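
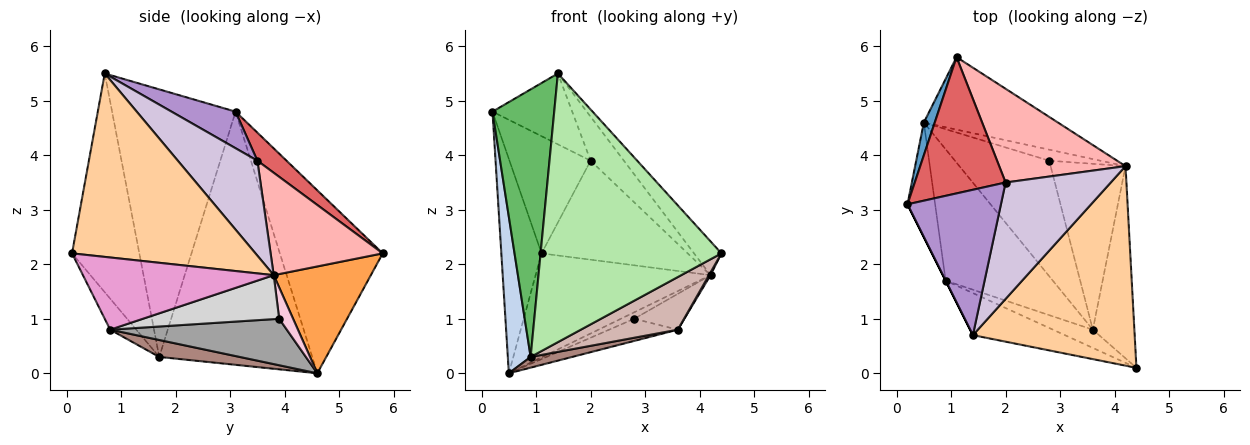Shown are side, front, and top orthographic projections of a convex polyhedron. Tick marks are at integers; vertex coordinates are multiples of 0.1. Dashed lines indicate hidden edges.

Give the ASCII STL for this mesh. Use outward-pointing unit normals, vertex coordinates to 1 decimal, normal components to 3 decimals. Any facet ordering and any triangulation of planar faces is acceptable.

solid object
 facet normal -0.930 0.363 0.055
  outer loop
   vertex 0.5 4.6 0.0
   vertex 0.2 3.1 4.8
   vertex 1.1 5.8 2.2
  endloop
 endfacet
 facet normal -0.983 -0.147 -0.107
  outer loop
   vertex 0.9 1.7 0.3
   vertex 0.2 3.1 4.8
   vertex 0.5 4.6 0.0
  endloop
 endfacet
 facet normal 0.415 0.747 -0.520
  outer loop
   vertex 4.2 3.8 1.8
   vertex 0.5 4.6 0.0
   vertex 1.1 5.8 2.2
  endloop
 endfacet
 facet normal 0.745 0.111 0.657
  outer loop
   vertex 1.4 0.7 5.5
   vertex 4.4 0.1 2.2
   vertex 4.2 3.8 1.8
  endloop
 endfacet
 facet normal -0.894 -0.447 0.000
  outer loop
   vertex 1.4 0.7 5.5
   vertex 0.2 3.1 4.8
   vertex 0.9 1.7 0.3
  endloop
 endfacet
 facet normal -0.345 -0.927 -0.145
  outer loop
   vertex 1.4 0.7 5.5
   vertex 0.9 1.7 0.3
   vertex 4.4 0.1 2.2
  endloop
 endfacet
 facet normal 0.228 0.635 0.738
  outer loop
   vertex 2.0 3.5 3.9
   vertex 1.1 5.8 2.2
   vertex 0.2 3.1 4.8
  endloop
 endfacet
 facet normal 0.487 0.634 0.601
  outer loop
   vertex 2.0 3.5 3.9
   vertex 4.2 3.8 1.8
   vertex 1.1 5.8 2.2
  endloop
 endfacet
 facet normal 0.332 0.413 0.848
  outer loop
   vertex 2.0 3.5 3.9
   vertex 0.2 3.1 4.8
   vertex 1.4 0.7 5.5
  endloop
 endfacet
 facet normal 0.645 0.270 0.715
  outer loop
   vertex 2.0 3.5 3.9
   vertex 1.4 0.7 5.5
   vertex 4.2 3.8 1.8
  endloop
 endfacet
 facet normal 0.156 -0.080 -0.985
  outer loop
   vertex 3.6 0.8 0.8
   vertex 0.9 1.7 0.3
   vertex 0.5 4.6 0.0
  endloop
 endfacet
 facet normal -0.247 -0.916 -0.317
  outer loop
   vertex 3.6 0.8 0.8
   vertex 4.4 0.1 2.2
   vertex 0.9 1.7 0.3
  endloop
 endfacet
 facet normal 0.867 -0.007 -0.499
  outer loop
   vertex 3.6 0.8 0.8
   vertex 4.2 3.8 1.8
   vertex 4.4 0.1 2.2
  endloop
 endfacet
 facet normal 0.468 0.447 -0.762
  outer loop
   vertex 2.8 3.9 1.0
   vertex 0.5 4.6 0.0
   vertex 4.2 3.8 1.8
  endloop
 endfacet
 facet normal 0.436 0.170 -0.884
  outer loop
   vertex 2.8 3.9 1.0
   vertex 3.6 0.8 0.8
   vertex 0.5 4.6 0.0
  endloop
 endfacet
 facet normal 0.498 0.183 -0.848
  outer loop
   vertex 2.8 3.9 1.0
   vertex 4.2 3.8 1.8
   vertex 3.6 0.8 0.8
  endloop
 endfacet
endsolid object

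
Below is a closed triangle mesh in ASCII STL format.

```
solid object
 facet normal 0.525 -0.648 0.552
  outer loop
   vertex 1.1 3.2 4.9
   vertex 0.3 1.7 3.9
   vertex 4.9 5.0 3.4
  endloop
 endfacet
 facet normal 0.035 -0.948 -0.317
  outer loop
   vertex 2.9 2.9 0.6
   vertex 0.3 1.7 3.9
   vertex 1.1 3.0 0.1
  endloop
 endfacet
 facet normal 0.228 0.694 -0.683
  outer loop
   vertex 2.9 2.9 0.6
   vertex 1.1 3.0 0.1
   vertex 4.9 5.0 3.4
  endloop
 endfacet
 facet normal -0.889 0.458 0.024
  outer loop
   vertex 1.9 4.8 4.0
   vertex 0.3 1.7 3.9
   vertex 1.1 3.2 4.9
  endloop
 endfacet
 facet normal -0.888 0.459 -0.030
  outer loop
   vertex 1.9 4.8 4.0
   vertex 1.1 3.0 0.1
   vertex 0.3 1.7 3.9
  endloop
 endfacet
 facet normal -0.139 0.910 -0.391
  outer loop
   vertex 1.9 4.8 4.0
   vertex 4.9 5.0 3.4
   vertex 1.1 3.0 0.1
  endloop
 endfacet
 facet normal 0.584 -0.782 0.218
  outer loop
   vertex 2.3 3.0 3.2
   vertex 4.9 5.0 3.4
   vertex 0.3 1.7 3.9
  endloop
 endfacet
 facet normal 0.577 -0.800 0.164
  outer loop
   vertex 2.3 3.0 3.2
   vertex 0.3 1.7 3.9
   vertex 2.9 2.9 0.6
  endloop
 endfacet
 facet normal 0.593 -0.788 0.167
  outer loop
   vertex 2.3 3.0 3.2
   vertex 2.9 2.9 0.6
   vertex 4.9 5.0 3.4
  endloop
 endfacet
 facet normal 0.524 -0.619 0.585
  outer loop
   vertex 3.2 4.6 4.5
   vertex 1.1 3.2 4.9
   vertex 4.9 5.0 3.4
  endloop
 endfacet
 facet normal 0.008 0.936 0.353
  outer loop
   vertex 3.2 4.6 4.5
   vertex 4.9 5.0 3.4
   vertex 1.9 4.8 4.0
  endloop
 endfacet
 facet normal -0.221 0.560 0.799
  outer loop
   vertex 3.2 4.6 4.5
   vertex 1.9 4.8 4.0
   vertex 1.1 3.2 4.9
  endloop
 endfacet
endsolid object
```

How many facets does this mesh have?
12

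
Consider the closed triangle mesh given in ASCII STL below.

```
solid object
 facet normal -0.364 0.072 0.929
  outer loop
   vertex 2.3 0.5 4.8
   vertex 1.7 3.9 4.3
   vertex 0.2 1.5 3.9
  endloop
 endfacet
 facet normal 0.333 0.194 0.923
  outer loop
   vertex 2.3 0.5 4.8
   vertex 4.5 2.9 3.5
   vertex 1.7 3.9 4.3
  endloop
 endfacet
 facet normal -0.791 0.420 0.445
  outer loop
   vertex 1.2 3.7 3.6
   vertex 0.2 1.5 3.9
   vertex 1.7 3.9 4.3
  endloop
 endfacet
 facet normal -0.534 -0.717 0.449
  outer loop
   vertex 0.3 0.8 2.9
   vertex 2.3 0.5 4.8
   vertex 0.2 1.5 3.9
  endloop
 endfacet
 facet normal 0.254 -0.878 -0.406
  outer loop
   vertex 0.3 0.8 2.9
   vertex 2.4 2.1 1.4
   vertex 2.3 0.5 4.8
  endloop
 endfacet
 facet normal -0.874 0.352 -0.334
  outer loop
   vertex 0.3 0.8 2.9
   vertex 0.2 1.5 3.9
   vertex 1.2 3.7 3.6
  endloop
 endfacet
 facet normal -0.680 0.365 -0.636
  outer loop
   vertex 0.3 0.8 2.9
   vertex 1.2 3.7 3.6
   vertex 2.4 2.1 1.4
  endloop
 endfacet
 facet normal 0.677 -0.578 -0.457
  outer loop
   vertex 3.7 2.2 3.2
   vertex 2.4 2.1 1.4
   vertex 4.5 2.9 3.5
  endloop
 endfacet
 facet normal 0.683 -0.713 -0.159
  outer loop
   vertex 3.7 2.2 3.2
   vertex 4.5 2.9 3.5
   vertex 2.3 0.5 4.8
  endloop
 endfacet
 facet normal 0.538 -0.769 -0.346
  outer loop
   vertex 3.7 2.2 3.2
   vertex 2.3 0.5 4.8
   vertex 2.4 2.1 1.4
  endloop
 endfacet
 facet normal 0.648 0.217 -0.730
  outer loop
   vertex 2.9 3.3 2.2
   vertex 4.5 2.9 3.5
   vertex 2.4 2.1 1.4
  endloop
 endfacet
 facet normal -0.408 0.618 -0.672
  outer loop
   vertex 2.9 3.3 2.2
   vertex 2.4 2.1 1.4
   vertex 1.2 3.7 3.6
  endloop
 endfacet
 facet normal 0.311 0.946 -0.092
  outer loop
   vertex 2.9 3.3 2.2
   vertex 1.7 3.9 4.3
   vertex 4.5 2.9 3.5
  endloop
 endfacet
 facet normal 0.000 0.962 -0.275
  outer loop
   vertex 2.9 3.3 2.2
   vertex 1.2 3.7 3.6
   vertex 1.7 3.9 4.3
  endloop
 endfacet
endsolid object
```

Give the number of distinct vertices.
9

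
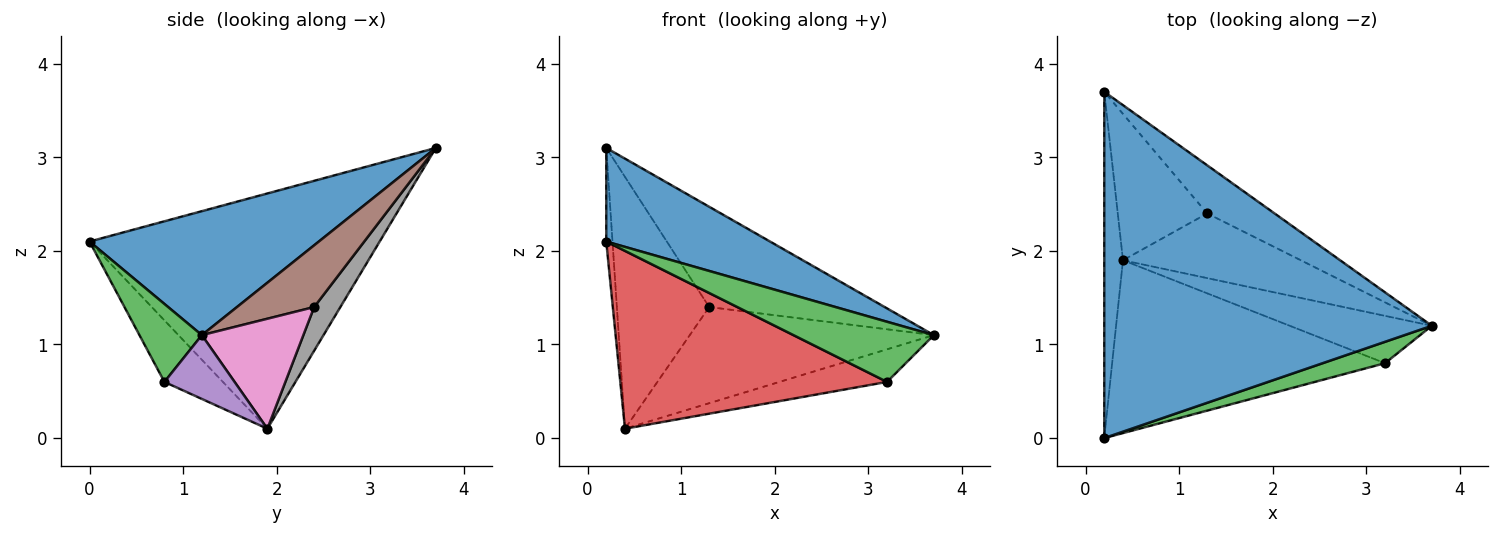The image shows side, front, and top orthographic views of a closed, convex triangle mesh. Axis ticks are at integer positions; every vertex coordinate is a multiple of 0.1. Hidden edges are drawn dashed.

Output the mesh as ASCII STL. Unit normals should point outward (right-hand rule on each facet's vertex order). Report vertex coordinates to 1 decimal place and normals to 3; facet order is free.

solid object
 facet normal 0.343 -0.245 0.907
  outer loop
   vertex 0.2 3.7 3.1
   vertex 0.2 0.0 2.1
   vertex 3.7 1.2 1.1
  endloop
 endfacet
 facet normal -0.997 0.021 -0.079
  outer loop
   vertex 0.4 1.9 0.1
   vertex 0.2 0.0 2.1
   vertex 0.2 3.7 3.1
  endloop
 endfacet
 facet normal 0.386 -0.869 0.309
  outer loop
   vertex 3.2 0.8 0.6
   vertex 3.7 1.2 1.1
   vertex 0.2 0.0 2.1
  endloop
 endfacet
 facet normal -0.155 -0.708 -0.689
  outer loop
   vertex 3.2 0.8 0.6
   vertex 0.2 0.0 2.1
   vertex 0.4 1.9 0.1
  endloop
 endfacet
 facet normal 0.347 0.532 -0.772
  outer loop
   vertex 3.2 0.8 0.6
   vertex 0.4 1.9 0.1
   vertex 3.7 1.2 1.1
  endloop
 endfacet
 facet normal 0.369 0.838 -0.402
  outer loop
   vertex 1.3 2.4 1.4
   vertex 0.2 3.7 3.1
   vertex 3.7 1.2 1.1
  endloop
 endfacet
 facet normal 0.326 0.784 -0.528
  outer loop
   vertex 1.3 2.4 1.4
   vertex 3.7 1.2 1.1
   vertex 0.4 1.9 0.1
  endloop
 endfacet
 facet normal 0.238 0.840 -0.488
  outer loop
   vertex 1.3 2.4 1.4
   vertex 0.4 1.9 0.1
   vertex 0.2 3.7 3.1
  endloop
 endfacet
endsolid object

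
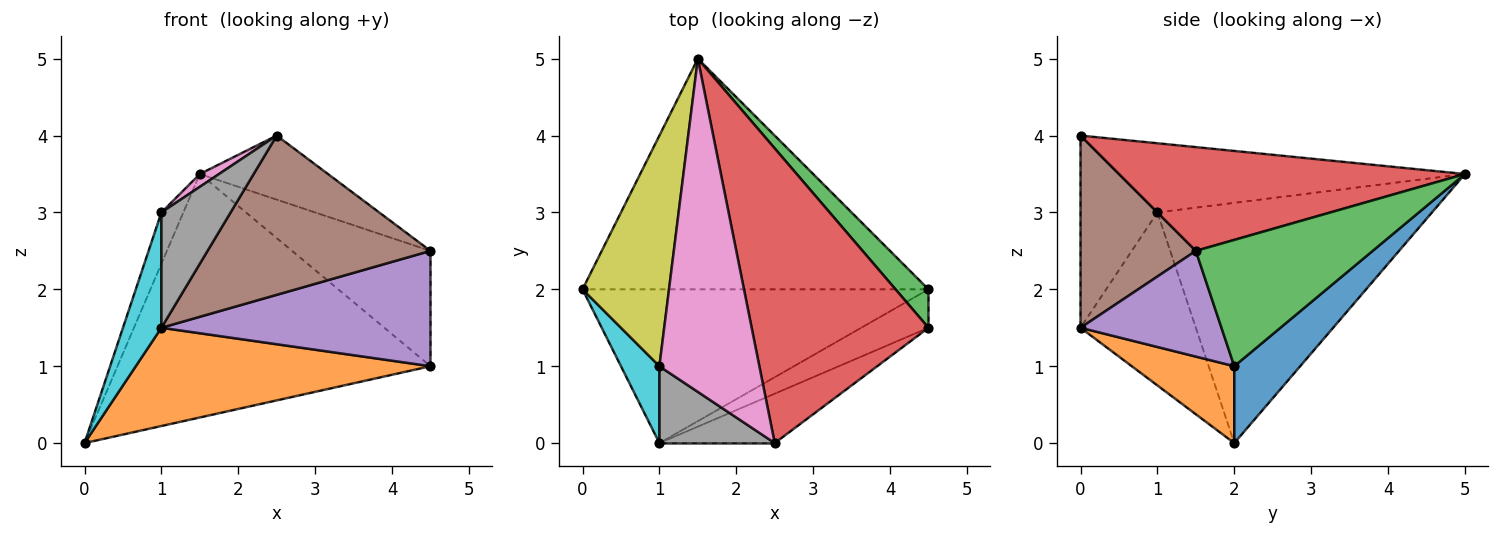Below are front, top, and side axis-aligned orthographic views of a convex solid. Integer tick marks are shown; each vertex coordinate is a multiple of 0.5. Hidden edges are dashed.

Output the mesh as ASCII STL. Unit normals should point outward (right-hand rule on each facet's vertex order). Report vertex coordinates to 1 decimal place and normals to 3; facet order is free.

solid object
 facet normal 0.151 0.718 -0.680
  outer loop
   vertex 1.5 5.0 3.5
   vertex 4.5 2.0 1.0
   vertex 0.0 2.0 0.0
  endloop
 endfacet
 facet normal 0.184 -0.529 -0.828
  outer loop
   vertex 1.0 0.0 1.5
   vertex 0.0 2.0 0.0
   vertex 4.5 2.0 1.0
  endloop
 endfacet
 facet normal 0.771 0.604 0.201
  outer loop
   vertex 4.5 1.5 2.5
   vertex 4.5 2.0 1.0
   vertex 1.5 5.0 3.5
  endloop
 endfacet
 facet normal 0.498 0.184 0.848
  outer loop
   vertex 4.5 1.5 2.5
   vertex 1.5 5.0 3.5
   vertex 2.5 0.0 4.0
  endloop
 endfacet
 facet normal 0.445 -0.850 -0.283
  outer loop
   vertex 4.5 1.5 2.5
   vertex 1.0 0.0 1.5
   vertex 4.5 2.0 1.0
  endloop
 endfacet
 facet normal 0.443 -0.856 -0.266
  outer loop
   vertex 4.5 1.5 2.5
   vertex 2.5 0.0 4.0
   vertex 1.0 0.0 1.5
  endloop
 endfacet
 facet normal -0.569 -0.032 0.822
  outer loop
   vertex 1.0 1.0 3.0
   vertex 2.5 0.0 4.0
   vertex 1.5 5.0 3.5
  endloop
 endfacet
 facet normal -0.679 -0.611 0.407
  outer loop
   vertex 1.0 1.0 3.0
   vertex 1.0 0.0 1.5
   vertex 2.5 0.0 4.0
  endloop
 endfacet
 facet normal -0.938 0.075 0.338
  outer loop
   vertex 1.0 1.0 3.0
   vertex 1.5 5.0 3.5
   vertex 0.0 2.0 0.0
  endloop
 endfacet
 facet normal -0.928 -0.309 0.206
  outer loop
   vertex 1.0 1.0 3.0
   vertex 0.0 2.0 0.0
   vertex 1.0 0.0 1.5
  endloop
 endfacet
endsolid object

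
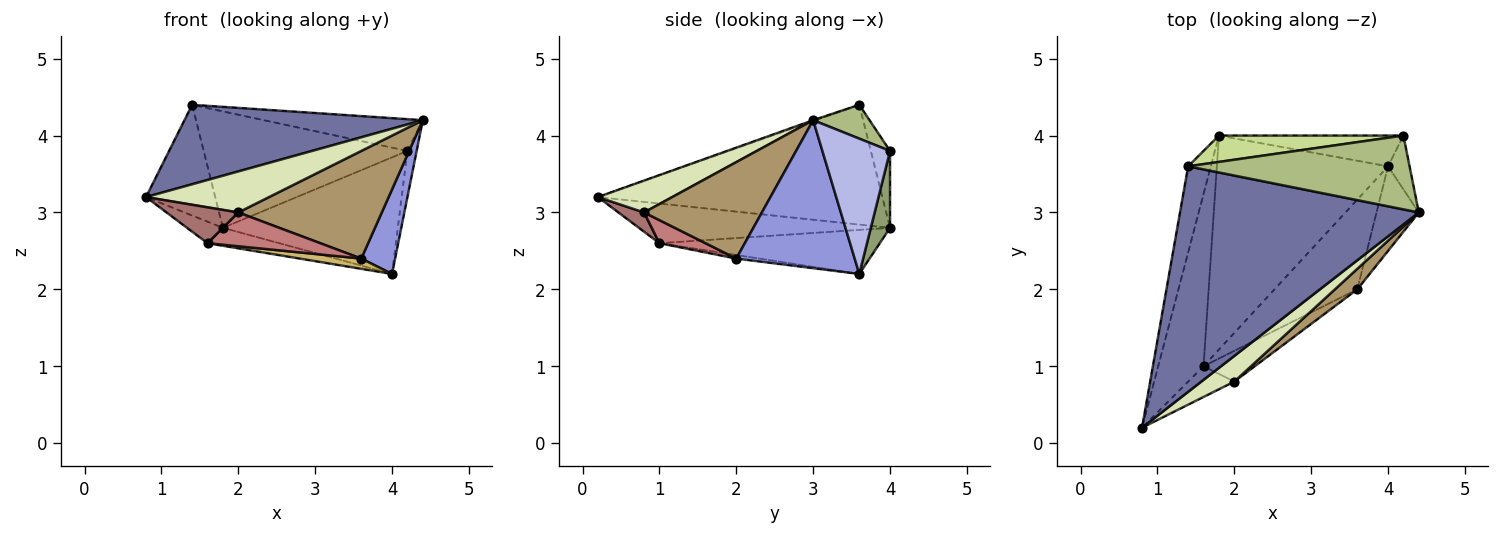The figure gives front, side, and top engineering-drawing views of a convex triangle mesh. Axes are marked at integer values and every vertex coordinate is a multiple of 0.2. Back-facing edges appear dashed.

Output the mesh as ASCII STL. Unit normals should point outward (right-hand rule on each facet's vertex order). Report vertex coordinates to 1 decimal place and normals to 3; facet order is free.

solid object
 facet normal -0.004 -0.332 0.943
  outer loop
   vertex 1.4 3.6 4.4
   vertex 0.8 0.2 3.2
   vertex 4.4 3.0 4.2
  endloop
 endfacet
 facet normal -0.956 0.232 -0.181
  outer loop
   vertex 1.4 3.6 4.4
   vertex 1.8 4.0 2.8
   vertex 0.8 0.2 3.2
  endloop
 endfacet
 facet normal 0.927 -0.265 -0.265
  outer loop
   vertex 3.6 2.0 2.4
   vertex 4.0 3.6 2.2
   vertex 4.4 3.0 4.2
  endloop
 endfacet
 facet normal 0.979 0.133 -0.156
  outer loop
   vertex 4.2 4.0 3.8
   vertex 4.4 3.0 4.2
   vertex 4.0 3.6 2.2
  endloop
 endfacet
 facet normal 0.106 0.962 -0.254
  outer loop
   vertex 4.2 4.0 3.8
   vertex 4.0 3.6 2.2
   vertex 1.8 4.0 2.8
  endloop
 endfacet
 facet normal 0.139 0.392 0.910
  outer loop
   vertex 4.2 4.0 3.8
   vertex 1.4 3.6 4.4
   vertex 4.4 3.0 4.2
  endloop
 endfacet
 facet normal -0.092 0.971 0.220
  outer loop
   vertex 4.2 4.0 3.8
   vertex 1.8 4.0 2.8
   vertex 1.4 3.6 4.4
  endloop
 endfacet
 facet normal 0.456 -0.755 0.472
  outer loop
   vertex 2.0 0.8 3.0
   vertex 4.4 3.0 4.2
   vertex 0.8 0.2 3.2
  endloop
 endfacet
 facet normal 0.628 -0.764 0.146
  outer loop
   vertex 2.0 0.8 3.0
   vertex 3.6 2.0 2.4
   vertex 4.4 3.0 4.2
  endloop
 endfacet
 facet normal -0.043 -0.113 -0.993
  outer loop
   vertex 1.6 1.0 2.6
   vertex 4.0 3.6 2.2
   vertex 3.6 2.0 2.4
  endloop
 endfacet
 facet normal -0.656 0.094 -0.749
  outer loop
   vertex 1.6 1.0 2.6
   vertex 0.8 0.2 3.2
   vertex 1.8 4.0 2.8
  endloop
 endfacet
 facet normal -0.249 0.081 -0.965
  outer loop
   vertex 1.6 1.0 2.6
   vertex 1.8 4.0 2.8
   vertex 4.0 3.6 2.2
  endloop
 endfacet
 facet normal 0.262 -0.733 -0.628
  outer loop
   vertex 1.6 1.0 2.6
   vertex 2.0 0.8 3.0
   vertex 0.8 0.2 3.2
  endloop
 endfacet
 facet normal 0.290 -0.708 -0.644
  outer loop
   vertex 1.6 1.0 2.6
   vertex 3.6 2.0 2.4
   vertex 2.0 0.8 3.0
  endloop
 endfacet
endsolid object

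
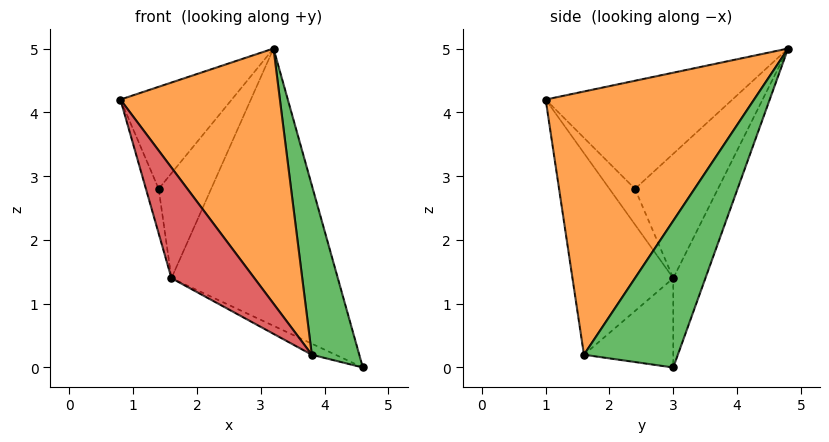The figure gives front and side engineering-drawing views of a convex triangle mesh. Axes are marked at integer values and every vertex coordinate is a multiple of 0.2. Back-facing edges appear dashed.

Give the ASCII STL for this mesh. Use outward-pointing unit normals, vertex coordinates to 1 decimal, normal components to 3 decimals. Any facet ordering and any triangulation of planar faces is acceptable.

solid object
 facet normal -0.176 0.910 -0.377
  outer loop
   vertex 1.6 3.0 1.4
   vertex 3.2 4.8 5.0
   vertex 4.6 3.0 0.0
  endloop
 endfacet
 facet normal 0.709 -0.543 0.450
  outer loop
   vertex 3.8 1.6 0.2
   vertex 3.2 4.8 5.0
   vertex 0.8 1.0 4.2
  endloop
 endfacet
 facet normal 0.825 -0.417 0.381
  outer loop
   vertex 3.8 1.6 0.2
   vertex 4.6 3.0 0.0
   vertex 3.2 4.8 5.0
  endloop
 endfacet
 facet normal -0.640 -0.527 -0.559
  outer loop
   vertex 3.8 1.6 0.2
   vertex 0.8 1.0 4.2
   vertex 1.6 3.0 1.4
  endloop
 endfacet
 facet normal -0.420 0.111 -0.901
  outer loop
   vertex 3.8 1.6 0.2
   vertex 1.6 3.0 1.4
   vertex 4.6 3.0 0.0
  endloop
 endfacet
 facet normal -0.850 0.507 0.143
  outer loop
   vertex 1.4 2.4 2.8
   vertex 0.8 1.0 4.2
   vertex 3.2 4.8 5.0
  endloop
 endfacet
 facet normal -0.893 0.446 0.064
  outer loop
   vertex 1.4 2.4 2.8
   vertex 1.6 3.0 1.4
   vertex 0.8 1.0 4.2
  endloop
 endfacet
 facet normal -0.840 0.531 0.108
  outer loop
   vertex 1.4 2.4 2.8
   vertex 3.2 4.8 5.0
   vertex 1.6 3.0 1.4
  endloop
 endfacet
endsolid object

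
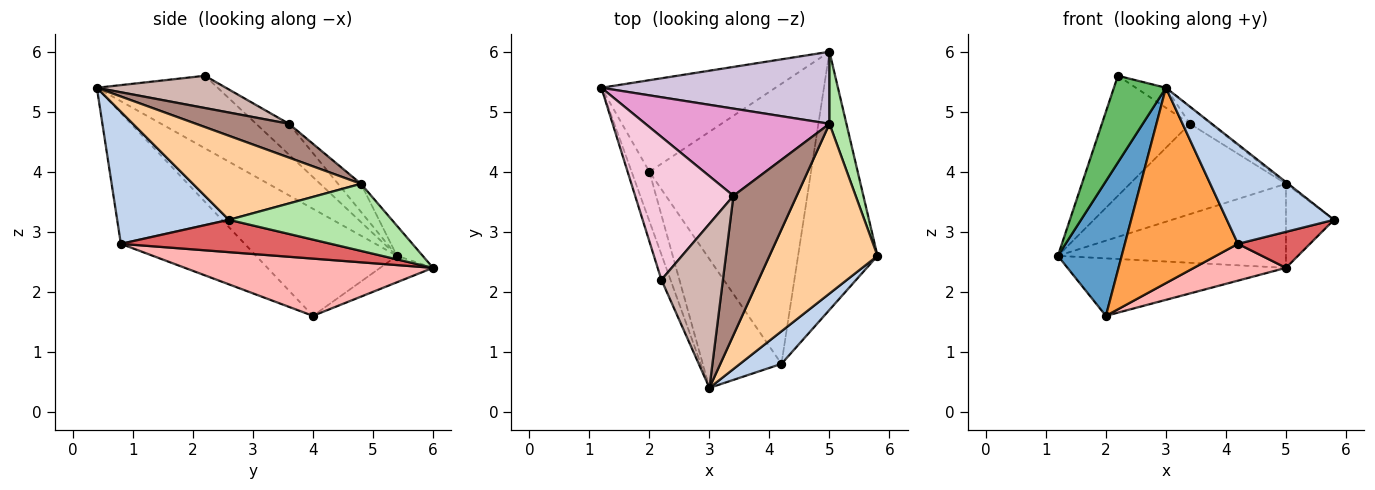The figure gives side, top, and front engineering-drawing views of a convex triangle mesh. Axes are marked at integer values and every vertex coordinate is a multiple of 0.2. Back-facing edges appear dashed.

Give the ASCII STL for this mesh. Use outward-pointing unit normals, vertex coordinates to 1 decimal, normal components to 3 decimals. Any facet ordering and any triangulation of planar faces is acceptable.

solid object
 facet normal -0.901 -0.408 -0.149
  outer loop
   vertex 2.0 4.0 1.6
   vertex 3.0 0.4 5.4
   vertex 1.2 5.4 2.6
  endloop
 endfacet
 facet normal 0.704 -0.675 0.221
  outer loop
   vertex 4.2 0.8 2.8
   vertex 5.8 2.6 3.2
   vertex 3.0 0.4 5.4
  endloop
 endfacet
 facet normal -0.675 -0.616 -0.406
  outer loop
   vertex 4.2 0.8 2.8
   vertex 3.0 0.4 5.4
   vertex 2.0 4.0 1.6
  endloop
 endfacet
 facet normal 0.614 0.008 0.789
  outer loop
   vertex 5.0 4.8 3.8
   vertex 3.0 0.4 5.4
   vertex 5.8 2.6 3.2
  endloop
 endfacet
 facet normal -0.912 -0.393 -0.115
  outer loop
   vertex 2.2 2.2 5.6
   vertex 1.2 5.4 2.6
   vertex 3.0 0.4 5.4
  endloop
 endfacet
 facet normal 0.932 0.275 0.236
  outer loop
   vertex 5.0 6.0 2.4
   vertex 5.0 4.8 3.8
   vertex 5.8 2.6 3.2
  endloop
 endfacet
 facet normal 0.374 -0.128 -0.919
  outer loop
   vertex 5.0 6.0 2.4
   vertex 5.8 2.6 3.2
   vertex 4.2 0.8 2.8
  endloop
 endfacet
 facet normal 0.331 -0.123 -0.935
  outer loop
   vertex 5.0 6.0 2.4
   vertex 4.2 0.8 2.8
   vertex 2.0 4.0 1.6
  endloop
 endfacet
 facet normal -0.127 0.527 -0.840
  outer loop
   vertex 5.0 6.0 2.4
   vertex 2.0 4.0 1.6
   vertex 1.2 5.4 2.6
  endloop
 endfacet
 facet normal -0.085 0.756 0.648
  outer loop
   vertex 5.0 6.0 2.4
   vertex 1.2 5.4 2.6
   vertex 5.0 4.8 3.8
  endloop
 endfacet
 facet normal 0.469 0.106 0.877
  outer loop
   vertex 3.4 3.6 4.8
   vertex 3.0 0.4 5.4
   vertex 5.0 4.8 3.8
  endloop
 endfacet
 facet normal 0.462 0.107 0.880
  outer loop
   vertex 3.4 3.6 4.8
   vertex 2.2 2.2 5.6
   vertex 3.0 0.4 5.4
  endloop
 endfacet
 facet normal -0.105 0.716 0.691
  outer loop
   vertex 3.4 3.6 4.8
   vertex 5.0 4.8 3.8
   vertex 1.2 5.4 2.6
  endloop
 endfacet
 facet normal -0.233 0.625 0.745
  outer loop
   vertex 3.4 3.6 4.8
   vertex 1.2 5.4 2.6
   vertex 2.2 2.2 5.6
  endloop
 endfacet
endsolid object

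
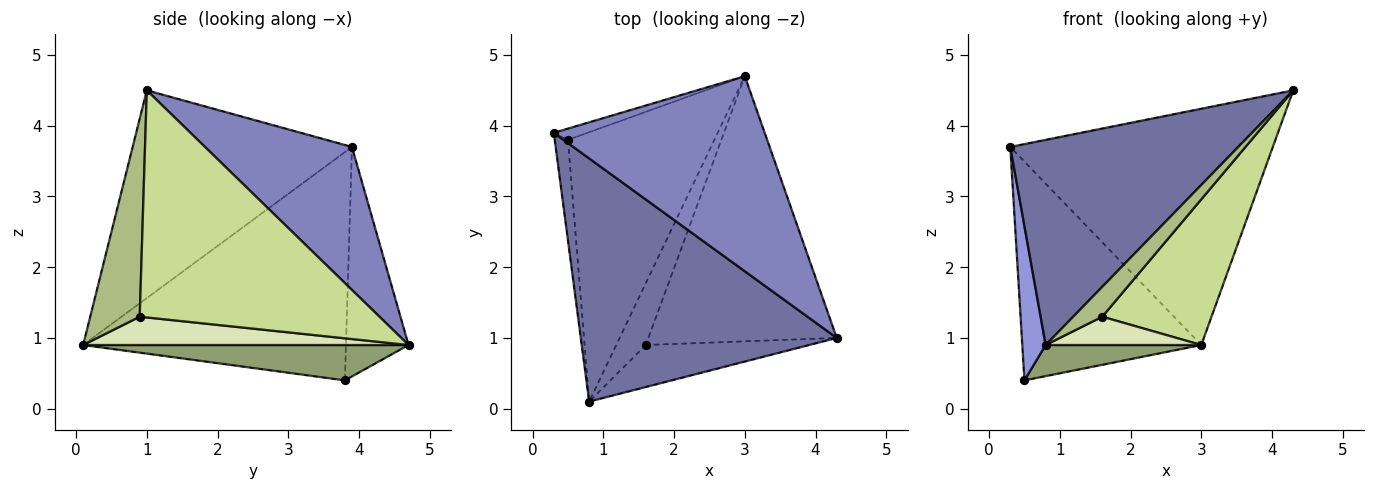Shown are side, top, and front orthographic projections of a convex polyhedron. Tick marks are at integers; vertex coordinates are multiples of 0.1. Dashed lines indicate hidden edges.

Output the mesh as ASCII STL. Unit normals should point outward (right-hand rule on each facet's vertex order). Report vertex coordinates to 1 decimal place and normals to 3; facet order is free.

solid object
 facet normal -0.527 -0.548 0.650
  outer loop
   vertex 0.8 0.1 0.9
   vertex 4.3 1.0 4.5
   vertex 0.3 3.9 3.7
  endloop
 endfacet
 facet normal 0.396 0.708 0.585
  outer loop
   vertex 3.0 4.7 0.9
   vertex 0.3 3.9 3.7
   vertex 4.3 1.0 4.5
  endloop
 endfacet
 facet normal -0.994 -0.088 -0.058
  outer loop
   vertex 0.5 3.8 0.4
   vertex 0.8 0.1 0.9
   vertex 0.3 3.9 3.7
  endloop
 endfacet
 facet normal -0.330 0.943 -0.049
  outer loop
   vertex 0.5 3.8 0.4
   vertex 0.3 3.9 3.7
   vertex 3.0 4.7 0.9
  endloop
 endfacet
 facet normal 0.233 -0.112 -0.966
  outer loop
   vertex 0.5 3.8 0.4
   vertex 3.0 4.7 0.9
   vertex 0.8 0.1 0.9
  endloop
 endfacet
 facet normal 0.703 -0.413 -0.580
  outer loop
   vertex 1.6 0.9 1.3
   vertex 4.3 1.0 4.5
   vertex 0.8 0.1 0.9
  endloop
 endfacet
 facet normal 0.726 -0.331 -0.602
  outer loop
   vertex 1.6 0.9 1.3
   vertex 3.0 4.7 0.9
   vertex 4.3 1.0 4.5
  endloop
 endfacet
 facet normal 0.657 -0.314 -0.685
  outer loop
   vertex 1.6 0.9 1.3
   vertex 0.8 0.1 0.9
   vertex 3.0 4.7 0.9
  endloop
 endfacet
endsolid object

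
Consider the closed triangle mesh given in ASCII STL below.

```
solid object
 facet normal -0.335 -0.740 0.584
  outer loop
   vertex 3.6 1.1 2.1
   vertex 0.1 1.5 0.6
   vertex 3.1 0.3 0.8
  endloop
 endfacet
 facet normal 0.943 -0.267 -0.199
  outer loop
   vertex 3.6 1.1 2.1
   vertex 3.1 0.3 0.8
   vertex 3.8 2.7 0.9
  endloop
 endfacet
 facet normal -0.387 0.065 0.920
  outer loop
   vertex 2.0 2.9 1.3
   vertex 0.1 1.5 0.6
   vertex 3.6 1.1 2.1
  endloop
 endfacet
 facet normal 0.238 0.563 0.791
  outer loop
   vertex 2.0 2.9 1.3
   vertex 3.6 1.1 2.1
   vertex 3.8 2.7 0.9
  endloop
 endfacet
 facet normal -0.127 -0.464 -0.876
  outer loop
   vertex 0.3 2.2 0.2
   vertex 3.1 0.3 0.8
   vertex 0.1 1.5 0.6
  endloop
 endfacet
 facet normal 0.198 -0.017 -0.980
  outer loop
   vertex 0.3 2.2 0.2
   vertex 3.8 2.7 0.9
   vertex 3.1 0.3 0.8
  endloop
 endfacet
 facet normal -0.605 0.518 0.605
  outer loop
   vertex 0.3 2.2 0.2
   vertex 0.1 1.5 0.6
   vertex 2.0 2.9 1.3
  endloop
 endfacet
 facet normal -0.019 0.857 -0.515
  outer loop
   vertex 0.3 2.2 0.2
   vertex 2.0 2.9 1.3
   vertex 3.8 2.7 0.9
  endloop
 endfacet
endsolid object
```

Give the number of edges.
12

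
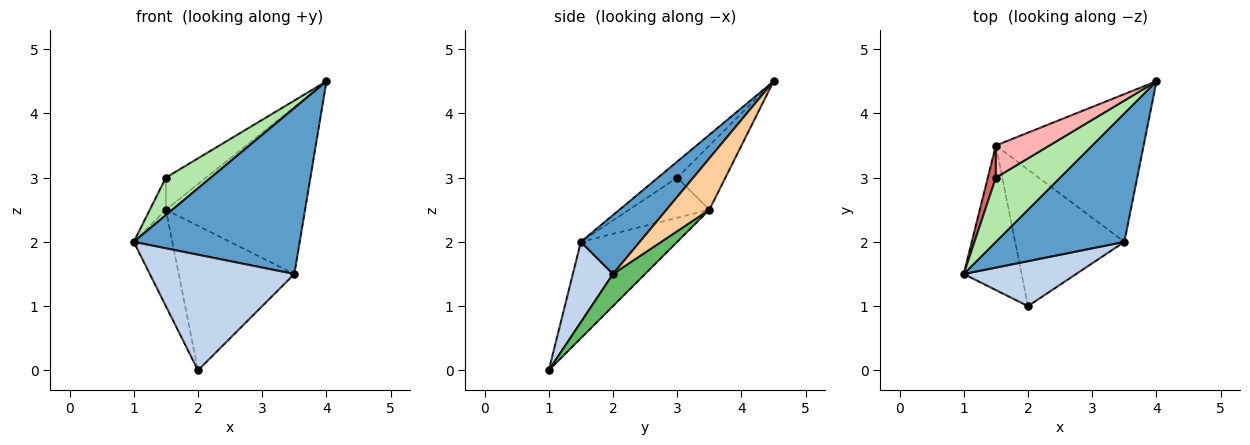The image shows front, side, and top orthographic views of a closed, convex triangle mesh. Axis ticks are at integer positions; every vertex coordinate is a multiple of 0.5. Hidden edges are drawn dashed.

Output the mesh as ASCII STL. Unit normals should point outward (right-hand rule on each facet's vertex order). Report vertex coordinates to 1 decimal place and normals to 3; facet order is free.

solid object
 facet normal 0.270 -0.761 0.589
  outer loop
   vertex 3.5 2.0 1.5
   vertex 4.0 4.5 4.5
   vertex 1.0 1.5 2.0
  endloop
 endfacet
 facet normal 0.251 -0.902 0.351
  outer loop
   vertex 3.5 2.0 1.5
   vertex 1.0 1.5 2.0
   vertex 2.0 1.0 0.0
  endloop
 endfacet
 facet normal -0.811 0.324 -0.487
  outer loop
   vertex 1.5 3.5 2.5
   vertex 2.0 1.0 0.0
   vertex 1.0 1.5 2.0
  endloop
 endfacet
 facet normal 0.225 0.730 -0.646
  outer loop
   vertex 1.5 3.5 2.5
   vertex 4.0 4.5 4.5
   vertex 3.5 2.0 1.5
  endloop
 endfacet
 facet normal 0.198 0.713 -0.673
  outer loop
   vertex 1.5 3.5 2.5
   vertex 3.5 2.0 1.5
   vertex 2.0 1.0 0.0
  endloop
 endfacet
 facet normal -0.211 -0.493 0.844
  outer loop
   vertex 1.5 3.0 3.0
   vertex 1.0 1.5 2.0
   vertex 4.0 4.5 4.5
  endloop
 endfacet
 facet normal -0.962 0.192 0.192
  outer loop
   vertex 1.5 3.0 3.0
   vertex 1.5 3.5 2.5
   vertex 1.0 1.5 2.0
  endloop
 endfacet
 facet normal -0.647 0.539 0.539
  outer loop
   vertex 1.5 3.0 3.0
   vertex 4.0 4.5 4.5
   vertex 1.5 3.5 2.5
  endloop
 endfacet
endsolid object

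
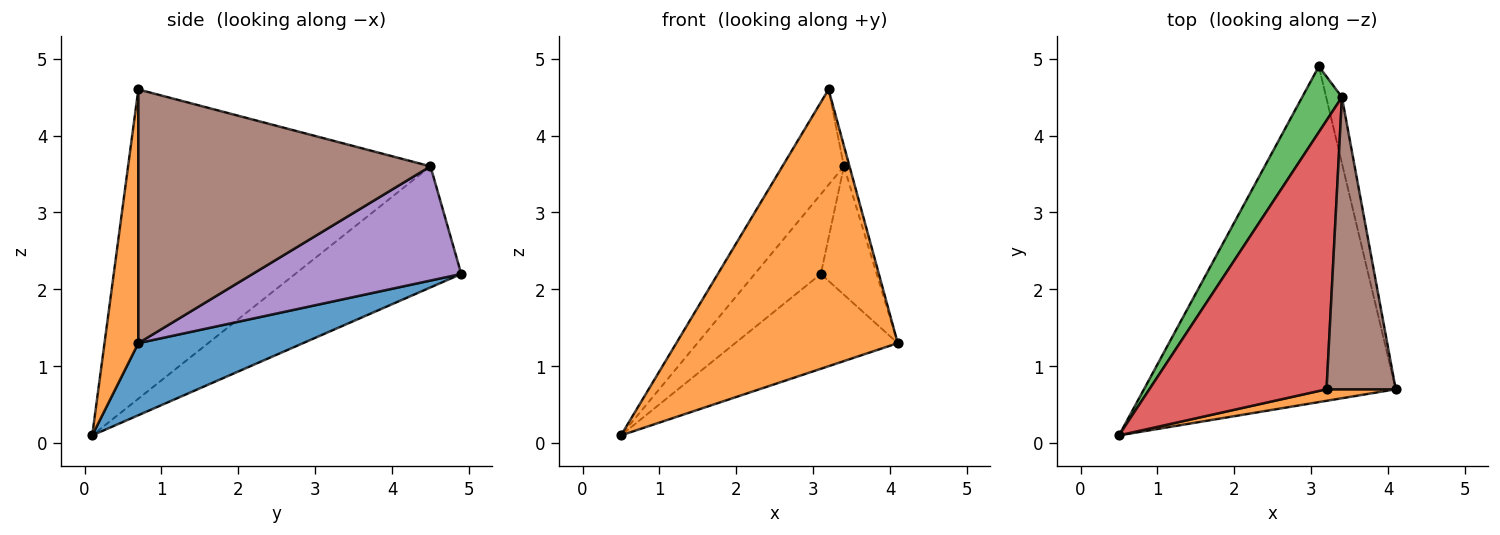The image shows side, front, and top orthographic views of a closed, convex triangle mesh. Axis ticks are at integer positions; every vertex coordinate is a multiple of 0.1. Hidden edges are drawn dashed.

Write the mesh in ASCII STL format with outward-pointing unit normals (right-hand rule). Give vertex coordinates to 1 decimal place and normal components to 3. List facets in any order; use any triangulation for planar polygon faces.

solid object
 facet normal 0.266 0.262 -0.928
  outer loop
   vertex 3.1 4.9 2.2
   vertex 4.1 0.7 1.3
   vertex 0.5 0.1 0.1
  endloop
 endfacet
 facet normal 0.151 -0.988 0.041
  outer loop
   vertex 3.2 0.7 4.6
   vertex 0.5 0.1 0.1
   vertex 4.1 0.7 1.3
  endloop
 endfacet
 facet normal -0.889 0.354 0.292
  outer loop
   vertex 3.4 4.5 3.6
   vertex 3.1 4.9 2.2
   vertex 0.5 0.1 0.1
  endloop
 endfacet
 facet normal -0.854 0.174 0.490
  outer loop
   vertex 3.4 4.5 3.6
   vertex 0.5 0.1 0.1
   vertex 3.2 0.7 4.6
  endloop
 endfacet
 facet normal 0.958 0.256 -0.132
  outer loop
   vertex 3.4 4.5 3.6
   vertex 4.1 0.7 1.3
   vertex 3.1 4.9 2.2
  endloop
 endfacet
 facet normal 0.965 0.018 0.263
  outer loop
   vertex 3.4 4.5 3.6
   vertex 3.2 0.7 4.6
   vertex 4.1 0.7 1.3
  endloop
 endfacet
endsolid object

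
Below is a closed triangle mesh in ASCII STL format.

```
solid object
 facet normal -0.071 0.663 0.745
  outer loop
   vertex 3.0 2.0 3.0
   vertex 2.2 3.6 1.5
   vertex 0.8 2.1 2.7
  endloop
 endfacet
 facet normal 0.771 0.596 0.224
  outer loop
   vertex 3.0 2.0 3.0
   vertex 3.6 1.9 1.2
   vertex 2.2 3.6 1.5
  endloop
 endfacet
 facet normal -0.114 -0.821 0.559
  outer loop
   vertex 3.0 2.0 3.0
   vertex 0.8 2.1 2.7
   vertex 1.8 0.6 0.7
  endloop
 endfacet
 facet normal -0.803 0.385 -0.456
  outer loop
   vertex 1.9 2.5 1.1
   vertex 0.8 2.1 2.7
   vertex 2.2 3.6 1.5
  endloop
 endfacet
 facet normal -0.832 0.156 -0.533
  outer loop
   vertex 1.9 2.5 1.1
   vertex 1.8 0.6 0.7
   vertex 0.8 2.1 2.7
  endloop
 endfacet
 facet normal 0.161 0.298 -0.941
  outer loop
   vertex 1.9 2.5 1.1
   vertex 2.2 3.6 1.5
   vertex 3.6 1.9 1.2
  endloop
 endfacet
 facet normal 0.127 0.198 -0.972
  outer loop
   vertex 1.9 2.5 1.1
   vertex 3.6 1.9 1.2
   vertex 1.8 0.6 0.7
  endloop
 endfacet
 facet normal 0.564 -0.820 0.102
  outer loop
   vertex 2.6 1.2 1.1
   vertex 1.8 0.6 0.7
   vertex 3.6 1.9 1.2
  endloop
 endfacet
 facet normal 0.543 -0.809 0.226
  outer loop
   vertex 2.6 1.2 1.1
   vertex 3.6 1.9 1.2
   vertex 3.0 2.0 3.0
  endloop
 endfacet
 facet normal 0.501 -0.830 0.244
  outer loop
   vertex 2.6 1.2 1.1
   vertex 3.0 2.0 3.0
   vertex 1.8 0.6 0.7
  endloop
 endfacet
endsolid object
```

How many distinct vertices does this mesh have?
7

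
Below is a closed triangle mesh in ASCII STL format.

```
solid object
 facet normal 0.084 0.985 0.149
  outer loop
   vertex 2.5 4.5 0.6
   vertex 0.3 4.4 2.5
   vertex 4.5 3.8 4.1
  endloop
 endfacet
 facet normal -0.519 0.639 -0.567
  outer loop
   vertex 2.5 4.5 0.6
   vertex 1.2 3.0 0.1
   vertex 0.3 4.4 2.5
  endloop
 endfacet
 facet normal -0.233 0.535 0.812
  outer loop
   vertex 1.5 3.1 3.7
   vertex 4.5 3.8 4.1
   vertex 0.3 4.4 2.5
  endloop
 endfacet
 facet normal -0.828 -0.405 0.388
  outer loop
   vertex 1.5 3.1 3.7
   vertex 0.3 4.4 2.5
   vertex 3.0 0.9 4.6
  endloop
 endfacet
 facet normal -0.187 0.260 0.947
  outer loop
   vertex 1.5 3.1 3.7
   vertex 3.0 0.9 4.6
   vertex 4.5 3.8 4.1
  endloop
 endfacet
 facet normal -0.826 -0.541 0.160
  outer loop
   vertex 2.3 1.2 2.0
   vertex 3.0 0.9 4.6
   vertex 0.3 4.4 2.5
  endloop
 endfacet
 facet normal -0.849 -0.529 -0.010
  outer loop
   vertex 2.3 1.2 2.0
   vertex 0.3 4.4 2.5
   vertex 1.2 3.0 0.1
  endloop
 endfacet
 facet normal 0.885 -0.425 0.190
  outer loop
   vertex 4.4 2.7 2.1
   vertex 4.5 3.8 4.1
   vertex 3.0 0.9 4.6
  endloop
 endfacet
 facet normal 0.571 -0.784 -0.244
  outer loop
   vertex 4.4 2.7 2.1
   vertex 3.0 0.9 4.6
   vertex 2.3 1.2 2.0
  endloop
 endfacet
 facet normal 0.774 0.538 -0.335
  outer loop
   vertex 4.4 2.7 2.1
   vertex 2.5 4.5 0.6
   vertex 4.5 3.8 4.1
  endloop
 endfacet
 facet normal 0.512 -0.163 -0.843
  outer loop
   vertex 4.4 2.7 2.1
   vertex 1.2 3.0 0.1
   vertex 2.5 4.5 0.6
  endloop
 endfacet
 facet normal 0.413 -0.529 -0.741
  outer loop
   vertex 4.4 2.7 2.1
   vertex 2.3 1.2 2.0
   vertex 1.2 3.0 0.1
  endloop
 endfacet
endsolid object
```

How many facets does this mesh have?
12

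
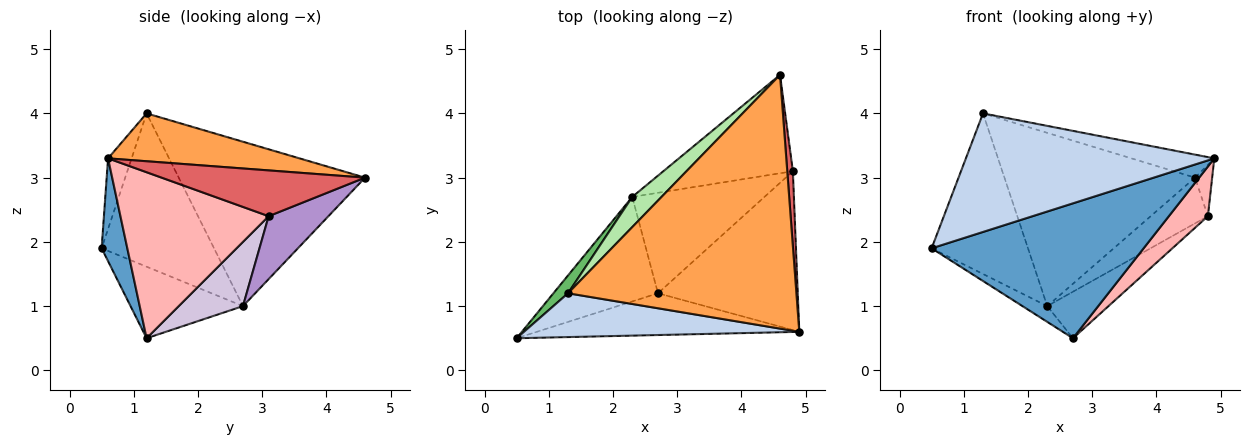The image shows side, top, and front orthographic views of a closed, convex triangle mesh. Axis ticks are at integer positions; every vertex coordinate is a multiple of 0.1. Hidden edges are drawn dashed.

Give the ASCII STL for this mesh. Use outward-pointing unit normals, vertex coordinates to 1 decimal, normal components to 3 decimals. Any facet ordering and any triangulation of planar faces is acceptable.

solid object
 facet normal 0.115 -0.949 -0.294
  outer loop
   vertex 2.7 1.2 0.5
   vertex 4.9 0.6 3.3
   vertex 0.5 0.5 1.9
  endloop
 endfacet
 facet normal -0.089 -0.934 0.345
  outer loop
   vertex 1.3 1.2 4.0
   vertex 0.5 0.5 1.9
   vertex 4.9 0.6 3.3
  endloop
 endfacet
 facet normal 0.204 0.088 0.975
  outer loop
   vertex 1.3 1.2 4.0
   vertex 4.9 0.6 3.3
   vertex 4.6 4.6 3.0
  endloop
 endfacet
 facet normal -0.560 0.124 -0.819
  outer loop
   vertex 2.3 2.7 1.0
   vertex 2.7 1.2 0.5
   vertex 0.5 0.5 1.9
  endloop
 endfacet
 facet normal -0.757 0.649 0.072
  outer loop
   vertex 2.3 2.7 1.0
   vertex 0.5 0.5 1.9
   vertex 1.3 1.2 4.0
  endloop
 endfacet
 facet normal -0.694 0.710 0.124
  outer loop
   vertex 2.3 2.7 1.0
   vertex 1.3 1.2 4.0
   vertex 4.6 4.6 3.0
  endloop
 endfacet
 facet normal 0.989 0.083 0.121
  outer loop
   vertex 4.8 3.1 2.4
   vertex 4.6 4.6 3.0
   vertex 4.9 0.6 3.3
  endloop
 endfacet
 facet normal 0.750 -0.197 -0.631
  outer loop
   vertex 4.8 3.1 2.4
   vertex 4.9 0.6 3.3
   vertex 2.7 1.2 0.5
  endloop
 endfacet
 facet normal 0.403 0.386 -0.830
  outer loop
   vertex 4.8 3.1 2.4
   vertex 2.3 2.7 1.0
   vertex 4.6 4.6 3.0
  endloop
 endfacet
 facet normal 0.403 0.384 -0.830
  outer loop
   vertex 4.8 3.1 2.4
   vertex 2.7 1.2 0.5
   vertex 2.3 2.7 1.0
  endloop
 endfacet
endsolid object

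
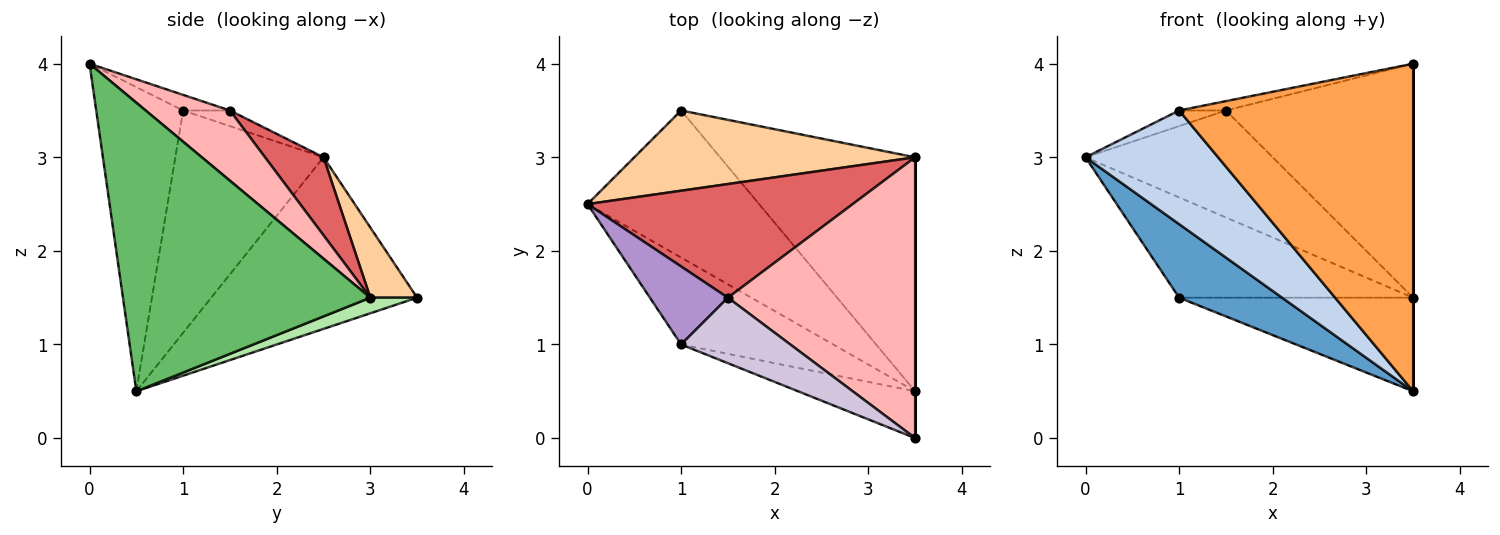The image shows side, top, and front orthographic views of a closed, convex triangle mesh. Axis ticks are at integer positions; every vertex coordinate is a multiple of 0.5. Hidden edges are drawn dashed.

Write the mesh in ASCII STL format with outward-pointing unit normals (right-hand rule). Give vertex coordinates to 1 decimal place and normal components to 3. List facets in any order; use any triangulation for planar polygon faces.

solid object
 facet normal -0.667 -0.333 -0.667
  outer loop
   vertex 3.5 0.5 0.5
   vertex 0.0 2.5 3.0
   vertex 1.0 3.5 1.5
  endloop
 endfacet
 facet normal -0.664 -0.594 -0.454
  outer loop
   vertex 1.0 1.0 3.5
   vertex 0.0 2.5 3.0
   vertex 3.5 0.5 0.5
  endloop
 endfacet
 facet normal -0.345 -0.929 -0.133
  outer loop
   vertex 1.0 1.0 3.5
   vertex 3.5 0.5 0.5
   vertex 3.5 0.0 4.0
  endloop
 endfacet
 facet normal 0.154 0.772 0.617
  outer loop
   vertex 3.5 3.0 1.5
   vertex 1.0 3.5 1.5
   vertex 0.0 2.5 3.0
  endloop
 endfacet
 facet normal 1.000 0.000 0.000
  outer loop
   vertex 3.5 3.0 1.5
   vertex 3.5 0.0 4.0
   vertex 3.5 0.5 0.5
  endloop
 endfacet
 facet normal 0.074 0.370 -0.926
  outer loop
   vertex 3.5 3.0 1.5
   vertex 3.5 0.5 0.5
   vertex 1.0 3.5 1.5
  endloop
 endfacet
 facet normal 0.209 0.670 0.712
  outer loop
   vertex 1.5 1.5 3.5
   vertex 3.5 3.0 1.5
   vertex 0.0 2.5 3.0
  endloop
 endfacet
 facet normal 0.277 0.615 0.738
  outer loop
   vertex 1.5 1.5 3.5
   vertex 3.5 0.0 4.0
   vertex 3.5 3.0 1.5
  endloop
 endfacet
 facet normal -0.192 0.192 0.962
  outer loop
   vertex 1.5 1.5 3.5
   vertex 0.0 2.5 3.0
   vertex 1.0 1.0 3.5
  endloop
 endfacet
 facet normal -0.140 0.140 0.980
  outer loop
   vertex 1.5 1.5 3.5
   vertex 1.0 1.0 3.5
   vertex 3.5 0.0 4.0
  endloop
 endfacet
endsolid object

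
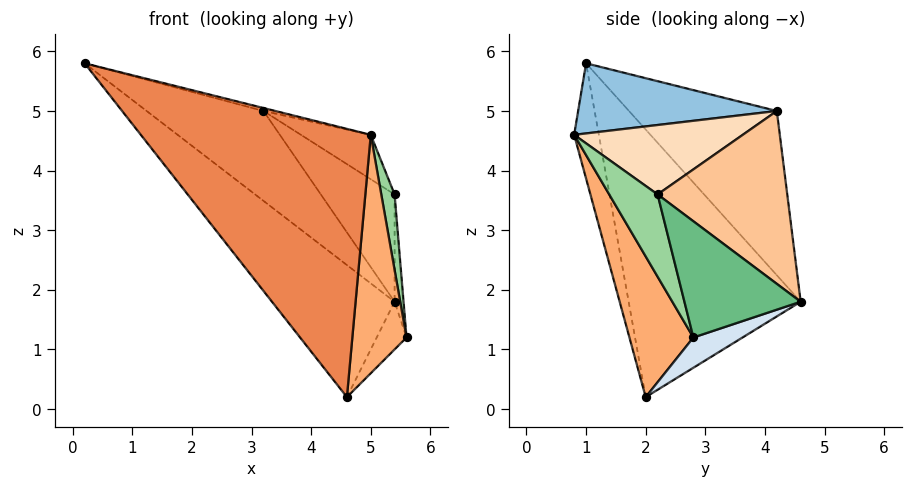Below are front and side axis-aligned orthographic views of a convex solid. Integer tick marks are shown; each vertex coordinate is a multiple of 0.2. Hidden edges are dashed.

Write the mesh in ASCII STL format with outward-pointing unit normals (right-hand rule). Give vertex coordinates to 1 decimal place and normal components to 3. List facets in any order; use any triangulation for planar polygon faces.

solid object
 facet normal -0.712 0.563 -0.419
  outer loop
   vertex 3.2 4.2 5.0
   vertex 5.4 4.6 1.8
   vertex 0.2 1.0 5.8
  endloop
 endfacet
 facet normal 0.243 0.015 0.970
  outer loop
   vertex 3.2 4.2 5.0
   vertex 0.2 1.0 5.8
   vertex 5.0 0.8 4.6
  endloop
 endfacet
 facet normal -0.718 0.512 -0.473
  outer loop
   vertex 4.6 2.0 0.2
   vertex 0.2 1.0 5.8
   vertex 5.4 4.6 1.8
  endloop
 endfacet
 facet normal 0.529 0.321 -0.786
  outer loop
   vertex 4.6 2.0 0.2
   vertex 5.4 4.6 1.8
   vertex 5.6 2.8 1.2
  endloop
 endfacet
 facet normal -0.103 -0.962 -0.253
  outer loop
   vertex 4.6 2.0 0.2
   vertex 5.0 0.8 4.6
   vertex 0.2 1.0 5.8
  endloop
 endfacet
 facet normal 0.741 -0.628 -0.239
  outer loop
   vertex 4.6 2.0 0.2
   vertex 5.6 2.8 1.2
   vertex 5.0 0.8 4.6
  endloop
 endfacet
 facet normal 0.726 0.413 0.550
  outer loop
   vertex 5.4 2.2 3.6
   vertex 5.4 4.6 1.8
   vertex 3.2 4.2 5.0
  endloop
 endfacet
 facet normal 0.685 0.284 0.671
  outer loop
   vertex 5.4 2.2 3.6
   vertex 3.2 4.2 5.0
   vertex 5.0 0.8 4.6
  endloop
 endfacet
 facet normal 0.992 0.076 0.102
  outer loop
   vertex 5.4 2.2 3.6
   vertex 5.6 2.8 1.2
   vertex 5.4 4.6 1.8
  endloop
 endfacet
 facet normal 0.964 -0.265 0.014
  outer loop
   vertex 5.4 2.2 3.6
   vertex 5.0 0.8 4.6
   vertex 5.6 2.8 1.2
  endloop
 endfacet
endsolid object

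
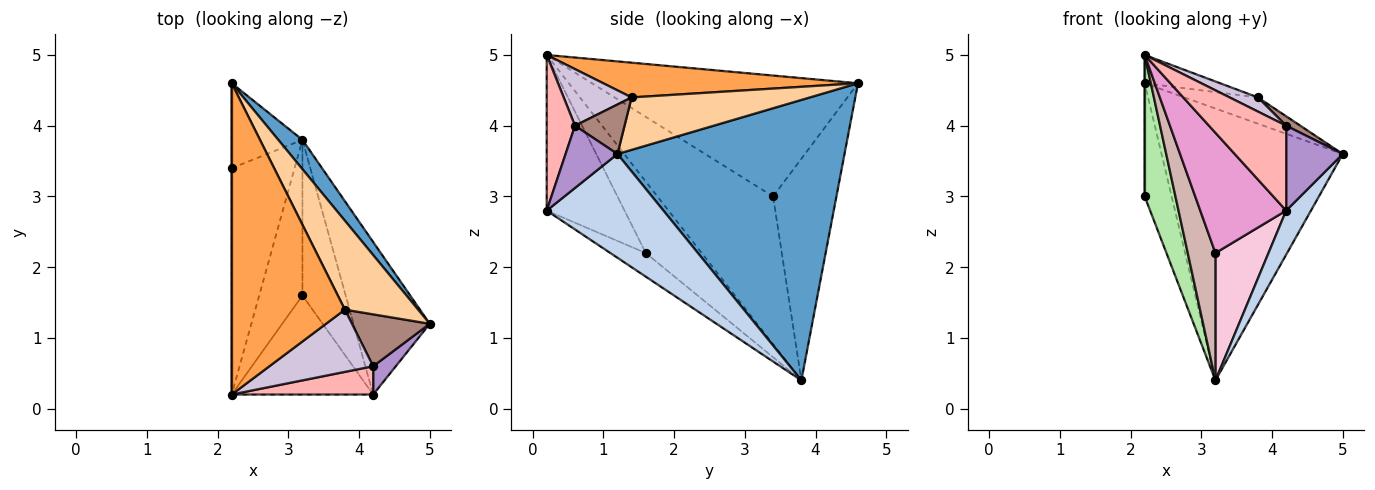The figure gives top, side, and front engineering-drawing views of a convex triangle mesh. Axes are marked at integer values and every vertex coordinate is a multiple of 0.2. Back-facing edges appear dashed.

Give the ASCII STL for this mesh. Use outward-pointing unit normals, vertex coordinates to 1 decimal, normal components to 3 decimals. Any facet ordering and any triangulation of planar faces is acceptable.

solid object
 facet normal 0.780 0.622 0.067
  outer loop
   vertex 3.2 3.8 0.4
   vertex 2.2 4.6 4.6
   vertex 5.0 1.2 3.6
  endloop
 endfacet
 facet normal 0.794 -0.168 -0.584
  outer loop
   vertex 4.2 0.2 2.8
   vertex 3.2 3.8 0.4
   vertex 5.0 1.2 3.6
  endloop
 endfacet
 facet normal 0.292 0.087 0.952
  outer loop
   vertex 3.8 1.4 4.4
   vertex 2.2 4.6 4.6
   vertex 2.2 0.2 5.0
  endloop
 endfacet
 facet normal 0.566 0.234 0.791
  outer loop
   vertex 3.8 1.4 4.4
   vertex 5.0 1.2 3.6
   vertex 2.2 4.6 4.6
  endloop
 endfacet
 facet normal -1.000 0.000 0.000
  outer loop
   vertex 2.2 3.4 3.0
   vertex 2.2 0.2 5.0
   vertex 2.2 4.6 4.6
  endloop
 endfacet
 facet normal -0.894 -0.238 -0.380
  outer loop
   vertex 2.2 3.4 3.0
   vertex 3.2 3.8 0.4
   vertex 2.2 0.2 5.0
  endloop
 endfacet
 facet normal -0.883 0.376 -0.282
  outer loop
   vertex 2.2 3.4 3.0
   vertex 2.2 4.6 4.6
   vertex 3.2 3.8 0.4
  endloop
 endfacet
 facet normal 0.329 -0.896 0.299
  outer loop
   vertex 4.2 0.6 4.0
   vertex 2.2 0.2 5.0
   vertex 4.2 0.2 2.8
  endloop
 endfacet
 facet normal 0.656 -0.716 0.239
  outer loop
   vertex 4.2 0.6 4.0
   vertex 4.2 0.2 2.8
   vertex 5.0 1.2 3.6
  endloop
 endfacet
 facet normal 0.470 -0.196 0.861
  outer loop
   vertex 4.2 0.6 4.0
   vertex 3.8 1.4 4.4
   vertex 2.2 0.2 5.0
  endloop
 endfacet
 facet normal 0.531 -0.152 0.834
  outer loop
   vertex 4.2 0.6 4.0
   vertex 5.0 1.2 3.6
   vertex 3.8 1.4 4.4
  endloop
 endfacet
 facet normal -0.788 -0.390 -0.476
  outer loop
   vertex 3.2 1.6 2.2
   vertex 2.2 0.2 5.0
   vertex 3.2 3.8 0.4
  endloop
 endfacet
 facet normal -0.573 -0.633 -0.521
  outer loop
   vertex 3.2 1.6 2.2
   vertex 4.2 0.2 2.8
   vertex 2.2 0.2 5.0
  endloop
 endfacet
 facet normal -0.389 -0.583 -0.713
  outer loop
   vertex 3.2 1.6 2.2
   vertex 3.2 3.8 0.4
   vertex 4.2 0.2 2.8
  endloop
 endfacet
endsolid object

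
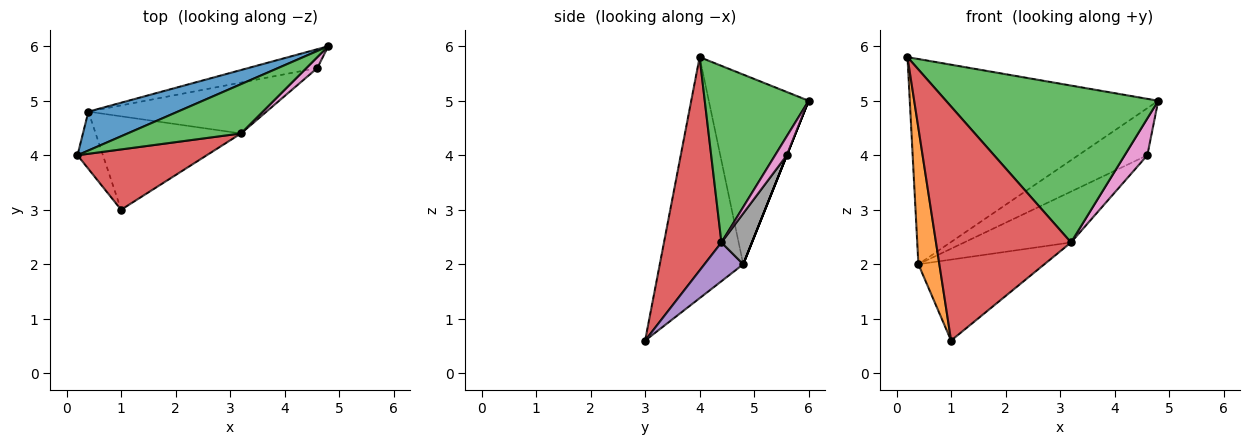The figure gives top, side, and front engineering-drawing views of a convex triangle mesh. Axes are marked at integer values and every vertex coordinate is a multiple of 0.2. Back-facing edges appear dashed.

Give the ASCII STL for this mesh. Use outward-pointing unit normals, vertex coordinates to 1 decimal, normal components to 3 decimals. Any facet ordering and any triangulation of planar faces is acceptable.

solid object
 facet normal -0.367 0.914 0.173
  outer loop
   vertex 0.4 4.8 2.0
   vertex 0.2 4.0 5.8
   vertex 4.8 6.0 5.0
  endloop
 endfacet
 facet normal -0.965 -0.242 -0.102
  outer loop
   vertex 0.4 4.8 2.0
   vertex 1.0 3.0 0.6
   vertex 0.2 4.0 5.8
  endloop
 endfacet
 facet normal 0.423 -0.864 0.272
  outer loop
   vertex 3.2 4.4 2.4
   vertex 4.8 6.0 5.0
   vertex 0.2 4.0 5.8
  endloop
 endfacet
 facet normal 0.381 -0.895 0.231
  outer loop
   vertex 3.2 4.4 2.4
   vertex 0.2 4.0 5.8
   vertex 1.0 3.0 0.6
  endloop
 endfacet
 facet normal 0.198 0.642 -0.741
  outer loop
   vertex 3.2 4.4 2.4
   vertex 1.0 3.0 0.6
   vertex 0.4 4.8 2.0
  endloop
 endfacet
 facet normal 0.000 0.928 -0.371
  outer loop
   vertex 4.6 5.6 4.0
   vertex 0.4 4.8 2.0
   vertex 4.8 6.0 5.0
  endloop
 endfacet
 facet normal 0.445 -0.859 0.254
  outer loop
   vertex 4.6 5.6 4.0
   vertex 4.8 6.0 5.0
   vertex 3.2 4.4 2.4
  endloop
 endfacet
 facet normal 0.198 0.693 -0.693
  outer loop
   vertex 4.6 5.6 4.0
   vertex 3.2 4.4 2.4
   vertex 0.4 4.8 2.0
  endloop
 endfacet
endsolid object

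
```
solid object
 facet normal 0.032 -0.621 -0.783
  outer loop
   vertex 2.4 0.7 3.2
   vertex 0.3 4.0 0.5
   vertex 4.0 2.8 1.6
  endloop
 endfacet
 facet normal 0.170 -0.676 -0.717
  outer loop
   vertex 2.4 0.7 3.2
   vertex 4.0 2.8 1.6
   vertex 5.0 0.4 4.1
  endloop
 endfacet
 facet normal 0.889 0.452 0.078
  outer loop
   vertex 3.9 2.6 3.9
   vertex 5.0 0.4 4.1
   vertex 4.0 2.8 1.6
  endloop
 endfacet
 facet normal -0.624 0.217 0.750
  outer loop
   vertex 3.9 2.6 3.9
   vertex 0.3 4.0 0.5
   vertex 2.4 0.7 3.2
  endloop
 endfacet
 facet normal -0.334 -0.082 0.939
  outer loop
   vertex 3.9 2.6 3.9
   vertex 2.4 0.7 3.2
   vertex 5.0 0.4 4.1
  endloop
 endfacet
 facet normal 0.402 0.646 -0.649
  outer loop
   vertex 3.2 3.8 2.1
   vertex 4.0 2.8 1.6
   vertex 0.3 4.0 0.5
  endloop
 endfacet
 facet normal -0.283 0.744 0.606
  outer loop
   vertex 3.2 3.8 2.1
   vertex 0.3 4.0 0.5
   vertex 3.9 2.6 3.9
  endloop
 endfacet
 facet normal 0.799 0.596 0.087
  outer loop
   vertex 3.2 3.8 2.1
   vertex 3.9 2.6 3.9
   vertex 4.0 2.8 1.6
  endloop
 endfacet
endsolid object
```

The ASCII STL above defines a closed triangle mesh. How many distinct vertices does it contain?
6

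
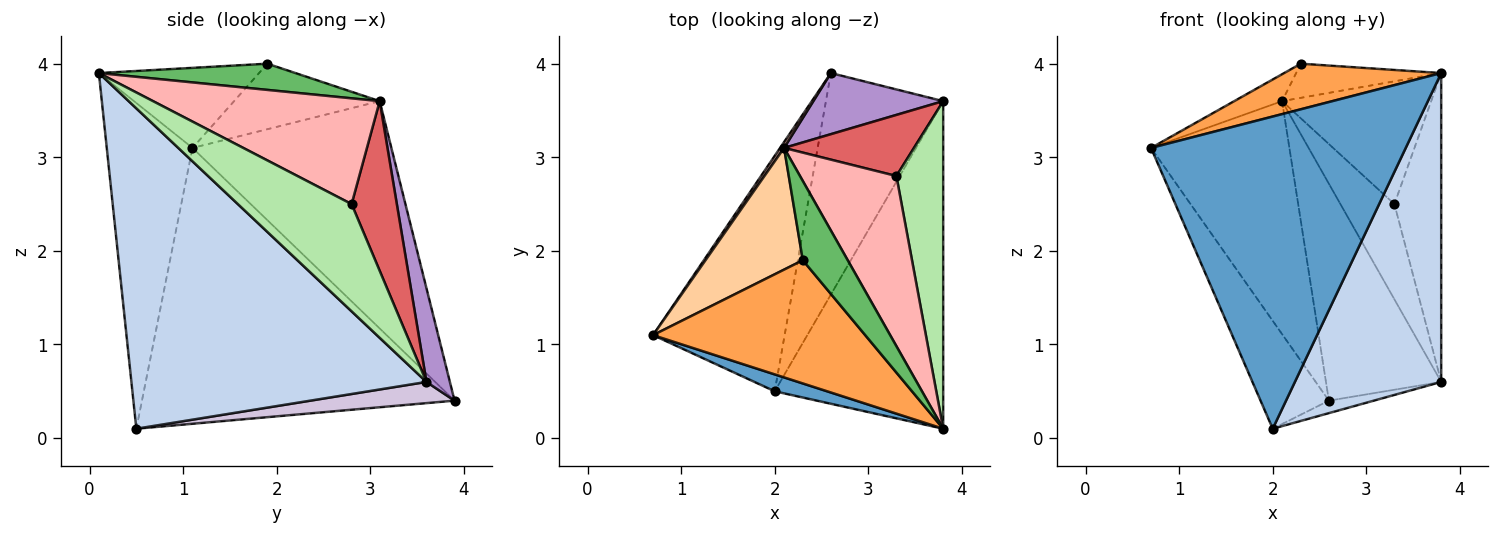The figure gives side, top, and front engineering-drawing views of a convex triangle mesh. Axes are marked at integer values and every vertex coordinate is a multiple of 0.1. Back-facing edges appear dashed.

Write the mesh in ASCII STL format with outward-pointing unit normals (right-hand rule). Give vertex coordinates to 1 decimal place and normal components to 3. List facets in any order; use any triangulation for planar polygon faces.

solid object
 facet normal -0.319 -0.947 0.051
  outer loop
   vertex 2.0 0.5 0.1
   vertex 3.8 0.1 3.9
   vertex 0.7 1.1 3.1
  endloop
 endfacet
 facet normal 0.810 -0.402 -0.426
  outer loop
   vertex 2.0 0.5 0.1
   vertex 3.8 3.6 0.6
   vertex 3.8 0.1 3.9
  endloop
 endfacet
 facet normal -0.334 -0.327 0.884
  outer loop
   vertex 2.3 1.9 4.0
   vertex 0.7 1.1 3.1
   vertex 3.8 0.1 3.9
  endloop
 endfacet
 facet normal -0.549 0.180 0.816
  outer loop
   vertex 2.3 1.9 4.0
   vertex 2.1 3.1 3.6
   vertex 0.7 1.1 3.1
  endloop
 endfacet
 facet normal 0.472 0.349 0.810
  outer loop
   vertex 2.3 1.9 4.0
   vertex 3.8 0.1 3.9
   vertex 2.1 3.1 3.6
  endloop
 endfacet
 facet normal 0.858 0.353 0.374
  outer loop
   vertex 3.3 2.8 2.5
   vertex 3.8 0.1 3.9
   vertex 3.8 3.6 0.6
  endloop
 endfacet
 facet normal 0.576 0.688 0.441
  outer loop
   vertex 3.3 2.8 2.5
   vertex 3.8 3.6 0.6
   vertex 2.1 3.1 3.6
  endloop
 endfacet
 facet normal 0.665 0.437 0.606
  outer loop
   vertex 3.3 2.8 2.5
   vertex 2.1 3.1 3.6
   vertex 3.8 0.1 3.9
  endloop
 endfacet
 facet normal 0.192 0.945 0.266
  outer loop
   vertex 2.6 3.9 0.4
   vertex 2.1 3.1 3.6
   vertex 3.8 3.6 0.6
  endloop
 endfacet
 facet normal 0.178 0.055 -0.983
  outer loop
   vertex 2.6 3.9 0.4
   vertex 3.8 3.6 0.6
   vertex 2.0 0.5 0.1
  endloop
 endfacet
 facet normal -0.821 0.571 0.014
  outer loop
   vertex 2.6 3.9 0.4
   vertex 0.7 1.1 3.1
   vertex 2.1 3.1 3.6
  endloop
 endfacet
 facet normal -0.885 0.194 -0.422
  outer loop
   vertex 2.6 3.9 0.4
   vertex 2.0 0.5 0.1
   vertex 0.7 1.1 3.1
  endloop
 endfacet
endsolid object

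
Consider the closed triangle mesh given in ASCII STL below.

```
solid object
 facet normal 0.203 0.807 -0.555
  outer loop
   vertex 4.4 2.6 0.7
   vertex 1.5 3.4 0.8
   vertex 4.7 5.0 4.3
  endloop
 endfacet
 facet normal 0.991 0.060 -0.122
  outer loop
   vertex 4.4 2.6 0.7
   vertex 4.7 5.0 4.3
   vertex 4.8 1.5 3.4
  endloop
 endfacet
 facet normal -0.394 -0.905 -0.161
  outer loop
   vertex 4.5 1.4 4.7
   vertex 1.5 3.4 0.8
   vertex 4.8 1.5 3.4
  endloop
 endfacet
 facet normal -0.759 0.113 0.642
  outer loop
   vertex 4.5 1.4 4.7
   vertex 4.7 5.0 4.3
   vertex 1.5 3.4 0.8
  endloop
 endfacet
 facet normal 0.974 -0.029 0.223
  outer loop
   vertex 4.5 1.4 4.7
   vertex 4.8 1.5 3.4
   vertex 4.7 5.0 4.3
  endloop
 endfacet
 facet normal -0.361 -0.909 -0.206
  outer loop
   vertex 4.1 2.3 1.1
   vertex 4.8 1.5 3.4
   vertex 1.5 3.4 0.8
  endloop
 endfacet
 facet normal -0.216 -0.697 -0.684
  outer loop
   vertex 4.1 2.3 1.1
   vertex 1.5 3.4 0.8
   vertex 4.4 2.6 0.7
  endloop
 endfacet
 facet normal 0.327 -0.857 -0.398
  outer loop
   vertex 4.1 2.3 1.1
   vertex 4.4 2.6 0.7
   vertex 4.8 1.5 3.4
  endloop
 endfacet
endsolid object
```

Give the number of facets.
8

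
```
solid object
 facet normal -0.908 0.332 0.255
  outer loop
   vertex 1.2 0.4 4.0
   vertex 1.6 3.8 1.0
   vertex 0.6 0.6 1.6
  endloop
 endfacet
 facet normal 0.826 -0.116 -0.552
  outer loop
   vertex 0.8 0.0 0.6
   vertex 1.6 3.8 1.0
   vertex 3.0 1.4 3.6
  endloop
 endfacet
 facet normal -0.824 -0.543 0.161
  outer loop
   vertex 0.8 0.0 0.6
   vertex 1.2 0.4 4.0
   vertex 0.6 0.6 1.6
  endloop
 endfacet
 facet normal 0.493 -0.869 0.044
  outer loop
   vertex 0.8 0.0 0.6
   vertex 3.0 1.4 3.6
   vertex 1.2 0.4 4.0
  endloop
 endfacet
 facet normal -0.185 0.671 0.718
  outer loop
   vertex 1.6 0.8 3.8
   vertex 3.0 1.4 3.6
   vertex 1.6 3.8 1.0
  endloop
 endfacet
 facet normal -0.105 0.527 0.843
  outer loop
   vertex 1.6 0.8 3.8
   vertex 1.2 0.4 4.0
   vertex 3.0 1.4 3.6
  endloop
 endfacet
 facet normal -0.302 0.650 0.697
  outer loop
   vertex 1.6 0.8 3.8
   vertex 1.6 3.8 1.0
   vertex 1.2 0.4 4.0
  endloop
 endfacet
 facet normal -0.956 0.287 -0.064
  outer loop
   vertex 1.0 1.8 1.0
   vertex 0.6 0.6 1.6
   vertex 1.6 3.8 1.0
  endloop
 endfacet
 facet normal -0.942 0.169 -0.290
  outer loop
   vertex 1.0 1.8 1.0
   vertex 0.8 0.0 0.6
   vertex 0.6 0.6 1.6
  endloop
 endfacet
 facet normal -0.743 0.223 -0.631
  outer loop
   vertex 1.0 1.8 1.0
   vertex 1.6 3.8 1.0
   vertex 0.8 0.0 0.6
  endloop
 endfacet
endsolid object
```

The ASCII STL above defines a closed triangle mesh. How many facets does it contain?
10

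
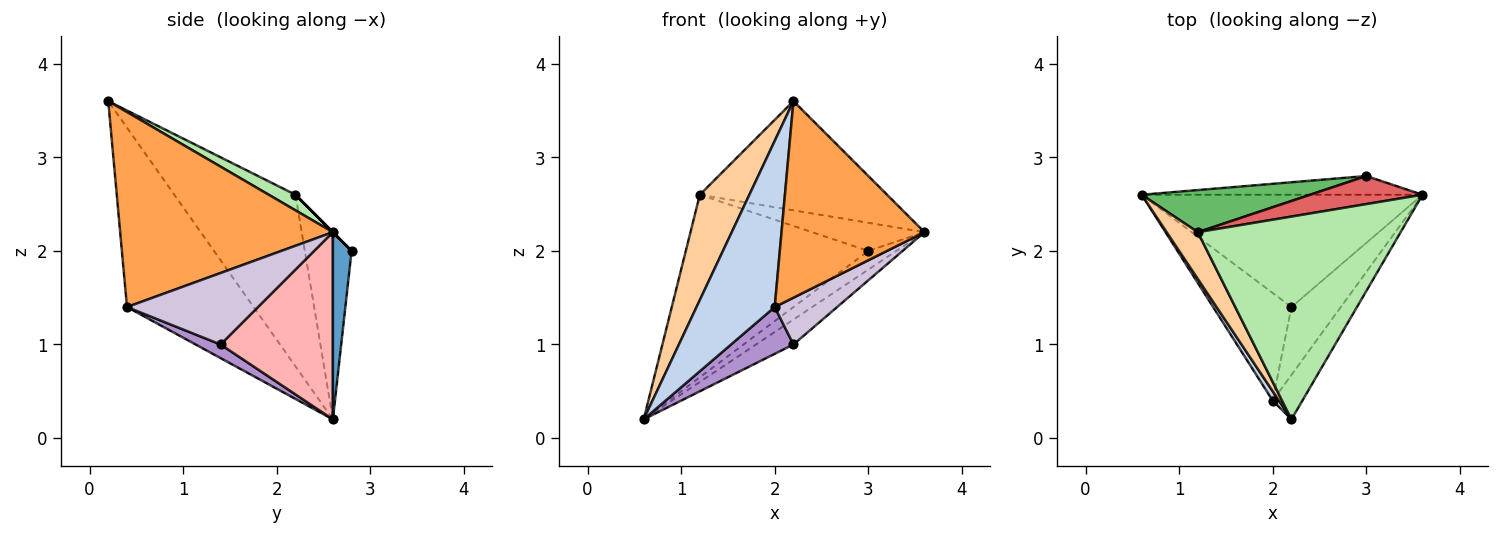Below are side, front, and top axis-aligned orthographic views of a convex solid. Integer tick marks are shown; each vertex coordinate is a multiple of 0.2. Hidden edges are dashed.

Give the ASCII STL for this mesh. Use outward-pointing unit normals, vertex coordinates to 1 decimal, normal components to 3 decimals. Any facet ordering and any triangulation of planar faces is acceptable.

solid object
 facet normal 0.426 0.640 -0.640
  outer loop
   vertex 3.0 2.8 2.0
   vertex 3.6 2.6 2.2
   vertex 0.6 2.6 0.2
  endloop
 endfacet
 facet normal -0.851 -0.525 0.030
  outer loop
   vertex 2.0 0.4 1.4
   vertex 2.2 0.2 3.6
   vertex 0.6 2.6 0.2
  endloop
 endfacet
 facet normal 0.823 -0.553 -0.125
  outer loop
   vertex 2.0 0.4 1.4
   vertex 3.6 2.6 2.2
   vertex 2.2 0.2 3.6
  endloop
 endfacet
 facet normal -0.913 -0.373 0.166
  outer loop
   vertex 1.2 2.2 2.6
   vertex 0.6 2.6 0.2
   vertex 2.2 0.2 3.6
  endloop
 endfacet
 facet normal -0.242 0.945 0.218
  outer loop
   vertex 1.2 2.2 2.6
   vertex 3.0 2.8 2.0
   vertex 0.6 2.6 0.2
  endloop
 endfacet
 facet normal 0.068 0.473 0.878
  outer loop
   vertex 1.2 2.2 2.6
   vertex 2.2 0.2 3.6
   vertex 3.6 2.6 2.2
  endloop
 endfacet
 facet normal 0.000 0.707 0.707
  outer loop
   vertex 1.2 2.2 2.6
   vertex 3.6 2.6 2.2
   vertex 3.0 2.8 2.0
  endloop
 endfacet
 facet normal 0.545 0.182 -0.818
  outer loop
   vertex 2.2 1.4 1.0
   vertex 0.6 2.6 0.2
   vertex 3.6 2.6 2.2
  endloop
 endfacet
 facet normal 0.157 -0.394 -0.906
  outer loop
   vertex 2.2 1.4 1.0
   vertex 2.0 0.4 1.4
   vertex 0.6 2.6 0.2
  endloop
 endfacet
 facet normal 0.766 -0.365 -0.529
  outer loop
   vertex 2.2 1.4 1.0
   vertex 3.6 2.6 2.2
   vertex 2.0 0.4 1.4
  endloop
 endfacet
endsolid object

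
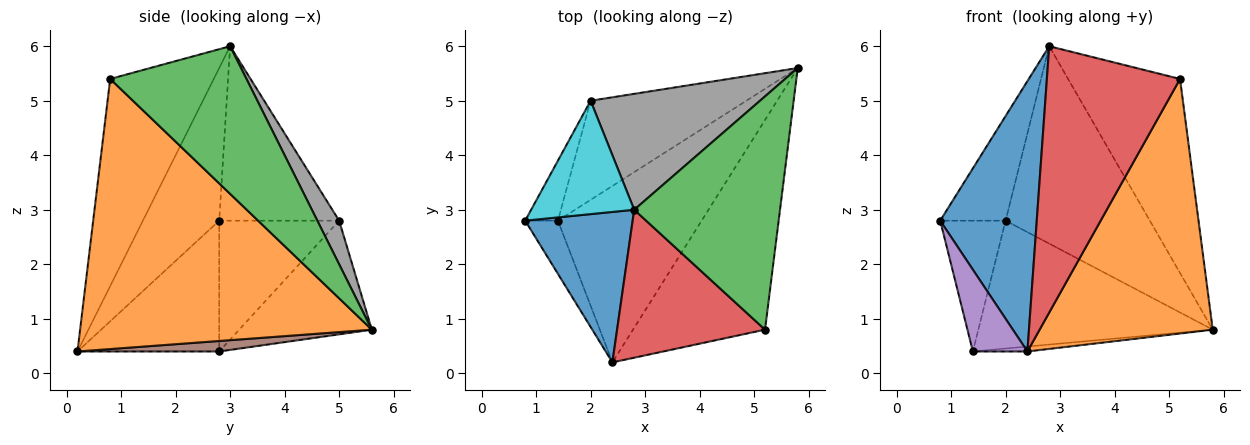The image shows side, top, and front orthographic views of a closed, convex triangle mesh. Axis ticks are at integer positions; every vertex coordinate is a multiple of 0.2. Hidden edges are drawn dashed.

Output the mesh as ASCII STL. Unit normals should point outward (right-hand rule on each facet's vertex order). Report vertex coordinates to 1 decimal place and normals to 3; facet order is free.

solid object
 facet normal -0.568 -0.719 0.400
  outer loop
   vertex 2.8 3.0 6.0
   vertex 0.8 2.8 2.8
   vertex 2.4 0.2 0.4
  endloop
 endfacet
 facet normal 0.793 -0.470 -0.388
  outer loop
   vertex 5.2 0.8 5.4
   vertex 2.4 0.2 0.4
   vertex 5.8 5.6 0.8
  endloop
 endfacet
 facet normal 0.614 0.505 0.607
  outer loop
   vertex 5.2 0.8 5.4
   vertex 5.8 5.6 0.8
   vertex 2.8 3.0 6.0
  endloop
 endfacet
 facet normal -0.562 -0.723 0.402
  outer loop
   vertex 5.2 0.8 5.4
   vertex 2.8 3.0 6.0
   vertex 2.4 0.2 0.4
  endloop
 endfacet
 facet normal -0.909 -0.350 -0.227
  outer loop
   vertex 1.4 2.8 0.4
   vertex 2.4 0.2 0.4
   vertex 0.8 2.8 2.8
  endloop
 endfacet
 facet normal 0.073 0.028 -0.997
  outer loop
   vertex 1.4 2.8 0.4
   vertex 5.8 5.6 0.8
   vertex 2.4 0.2 0.4
  endloop
 endfacet
 facet normal -0.408 0.721 -0.559
  outer loop
   vertex 2.0 5.0 2.8
   vertex 5.8 5.6 0.8
   vertex 1.4 2.8 0.4
  endloop
 endfacet
 facet normal 0.129 0.855 0.502
  outer loop
   vertex 2.0 5.0 2.8
   vertex 2.8 3.0 6.0
   vertex 5.8 5.6 0.8
  endloop
 endfacet
 facet normal -0.857 0.468 -0.214
  outer loop
   vertex 2.0 5.0 2.8
   vertex 1.4 2.8 0.4
   vertex 0.8 2.8 2.8
  endloop
 endfacet
 facet normal -0.779 0.425 0.460
  outer loop
   vertex 2.0 5.0 2.8
   vertex 0.8 2.8 2.8
   vertex 2.8 3.0 6.0
  endloop
 endfacet
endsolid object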